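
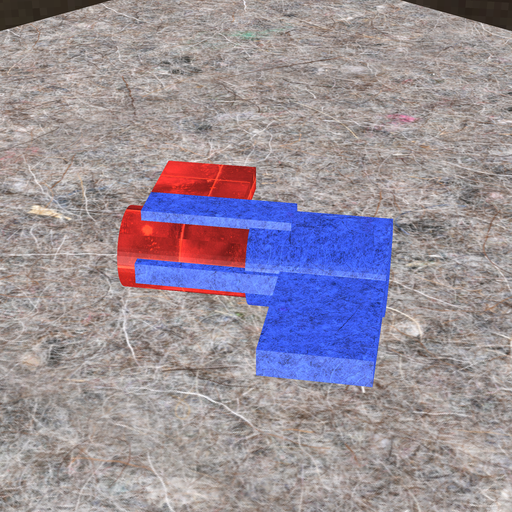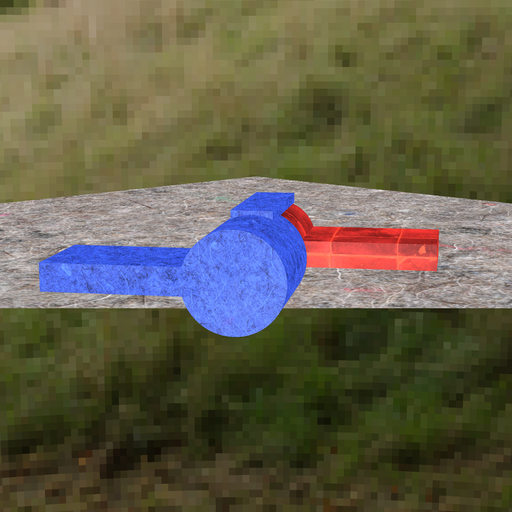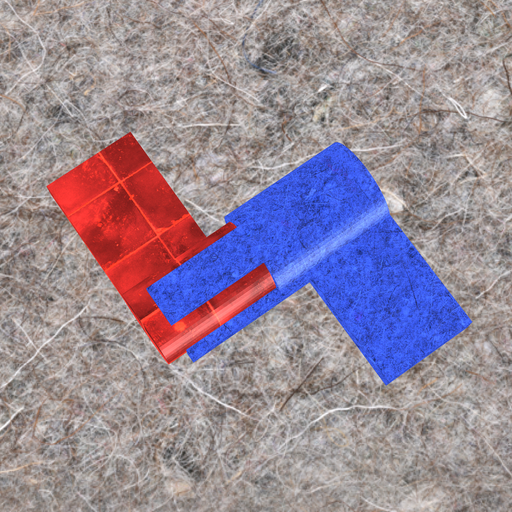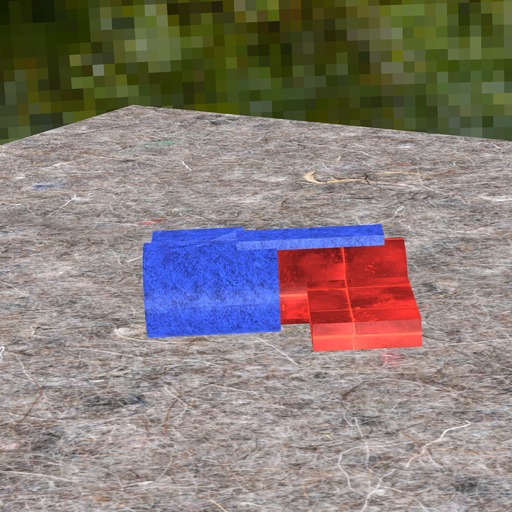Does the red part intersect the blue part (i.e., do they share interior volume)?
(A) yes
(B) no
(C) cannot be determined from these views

(A) yes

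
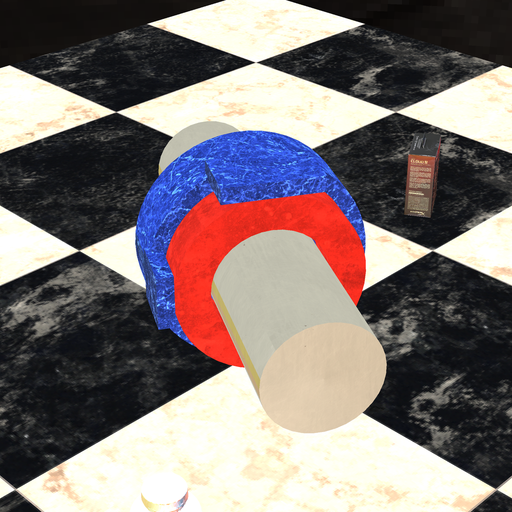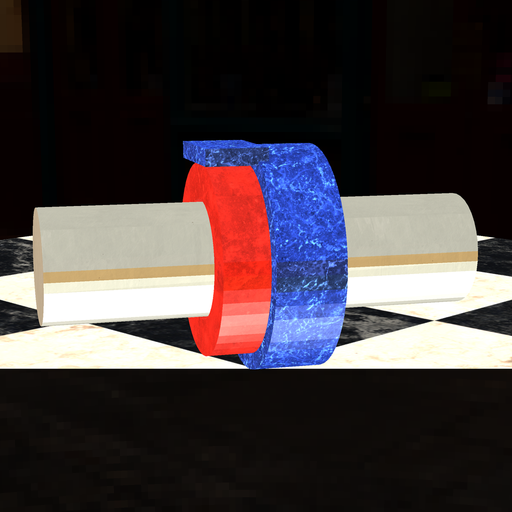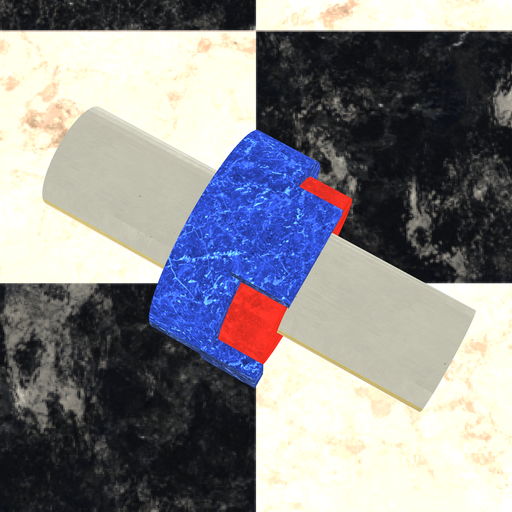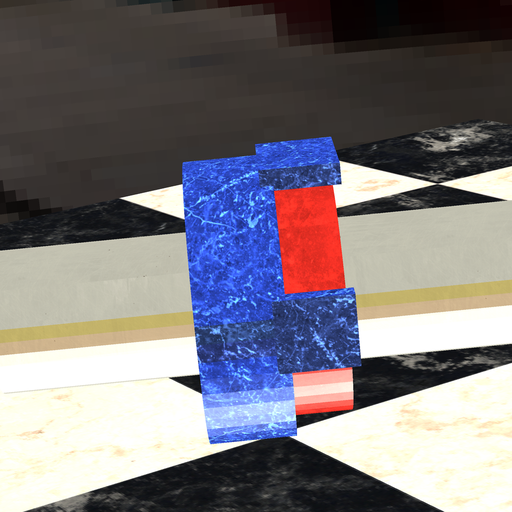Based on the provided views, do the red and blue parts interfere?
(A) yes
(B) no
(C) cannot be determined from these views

(A) yes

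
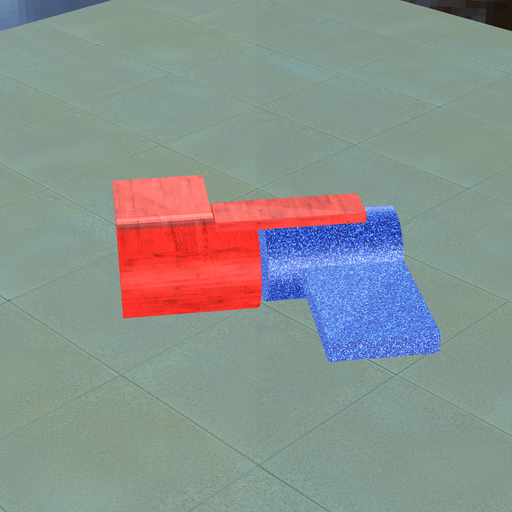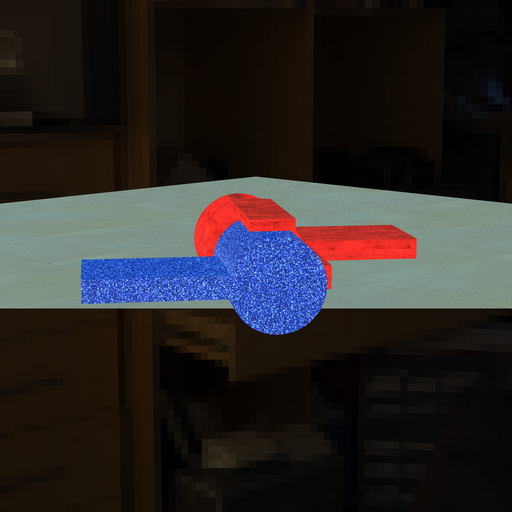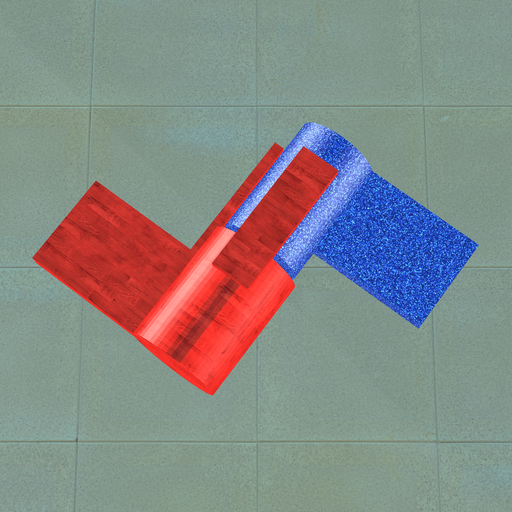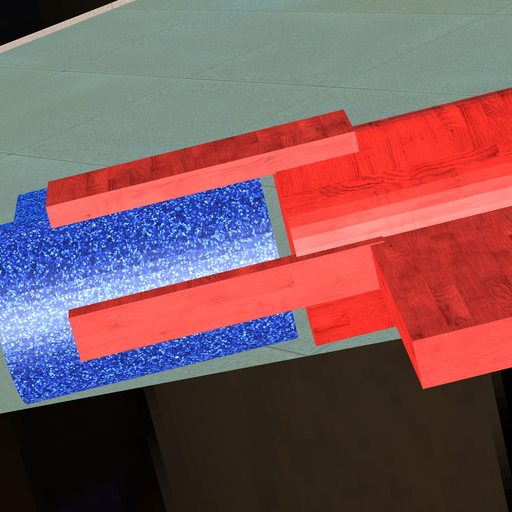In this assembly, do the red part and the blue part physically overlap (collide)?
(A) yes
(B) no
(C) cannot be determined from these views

(B) no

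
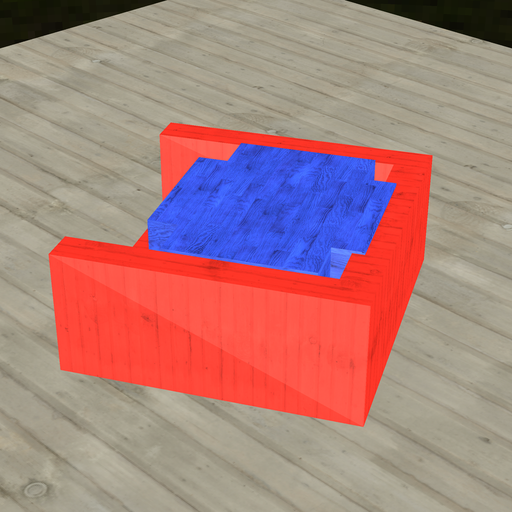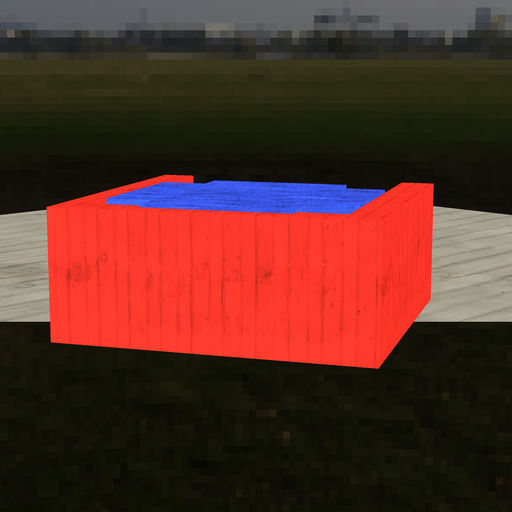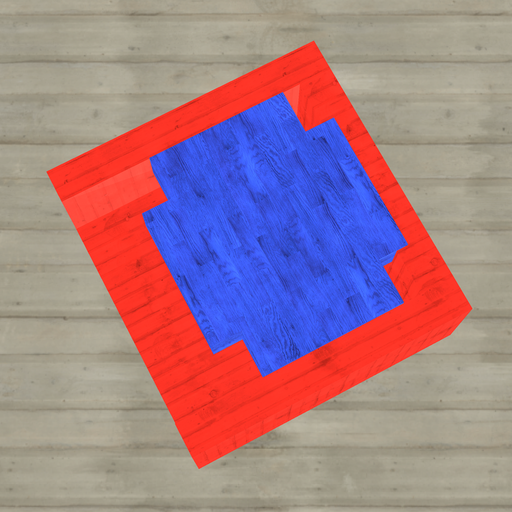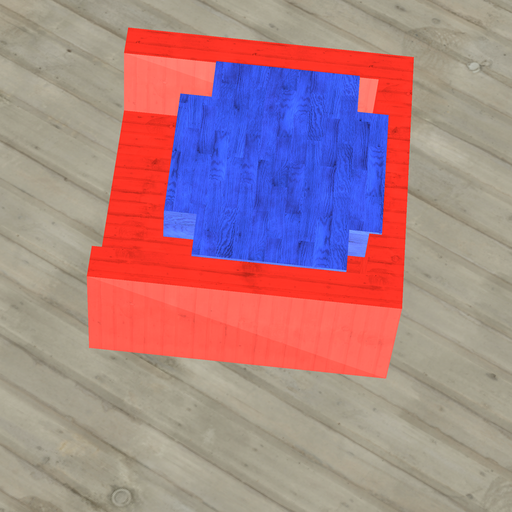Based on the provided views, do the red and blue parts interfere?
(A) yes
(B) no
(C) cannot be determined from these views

(A) yes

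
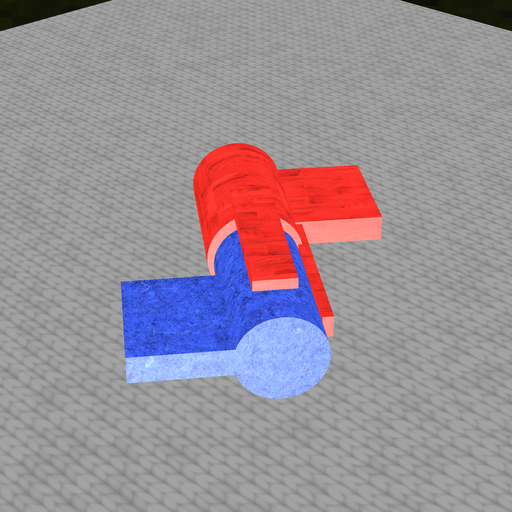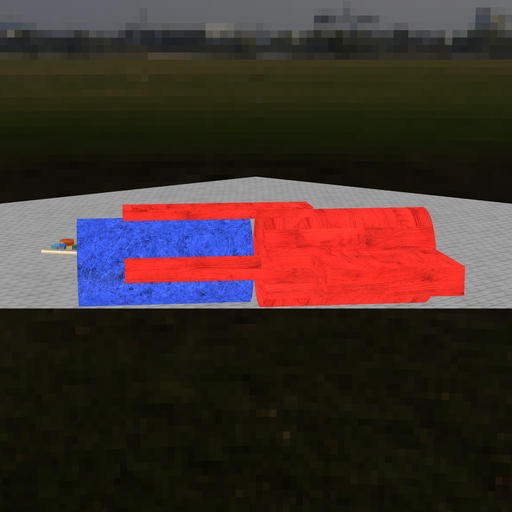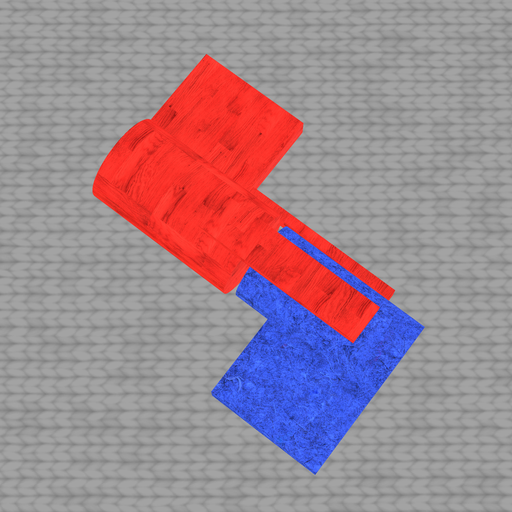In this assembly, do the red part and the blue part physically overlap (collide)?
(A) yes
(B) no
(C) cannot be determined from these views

(B) no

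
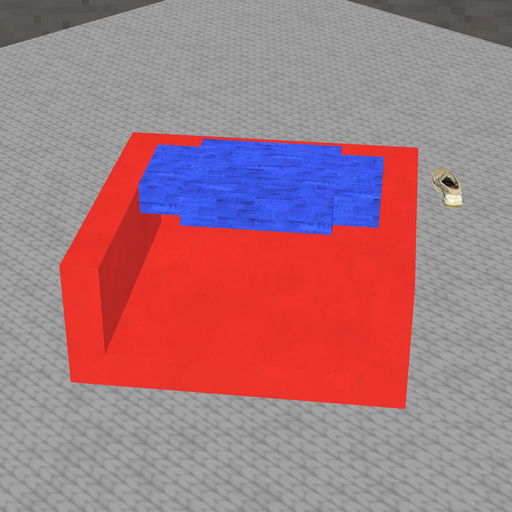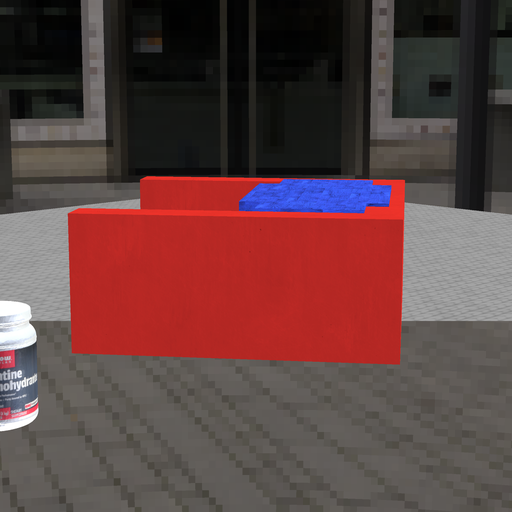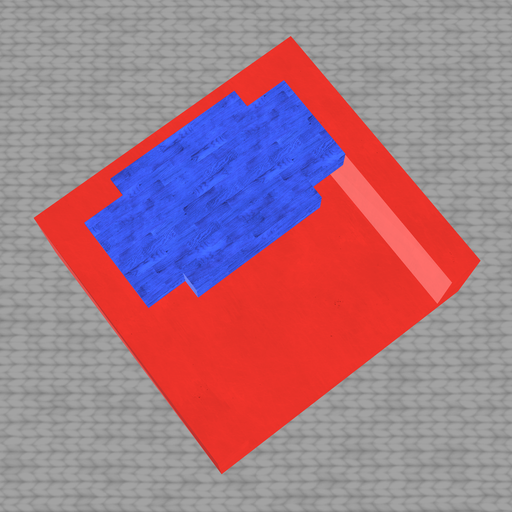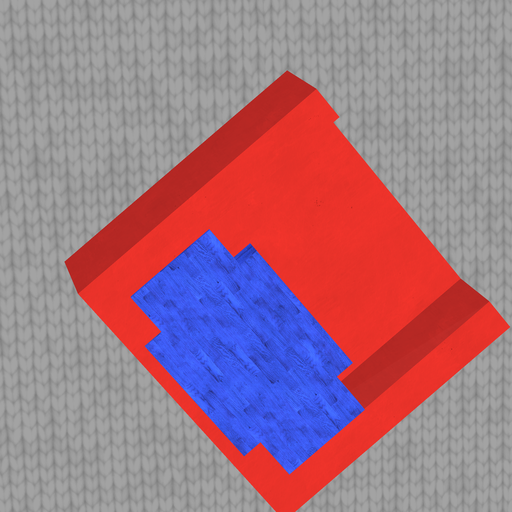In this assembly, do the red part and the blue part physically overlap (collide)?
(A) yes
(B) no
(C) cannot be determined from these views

(A) yes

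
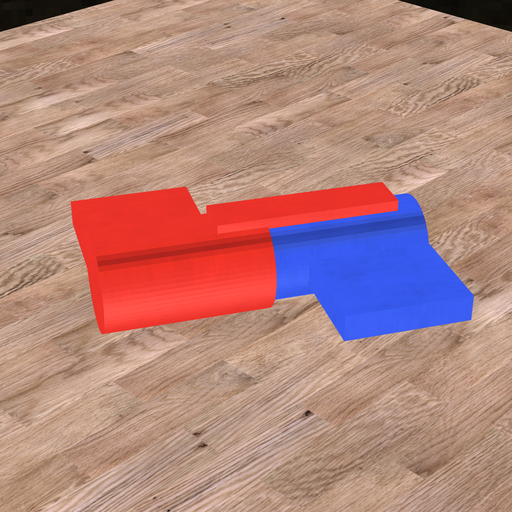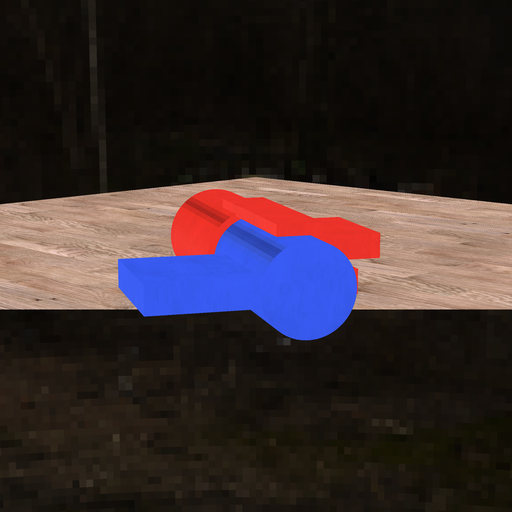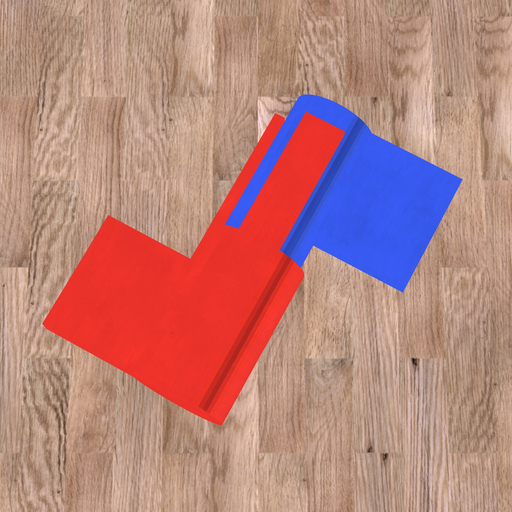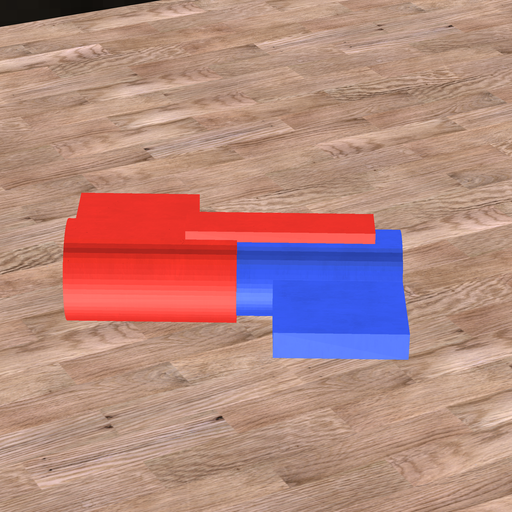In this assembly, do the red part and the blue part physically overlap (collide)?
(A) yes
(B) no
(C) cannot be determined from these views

(A) yes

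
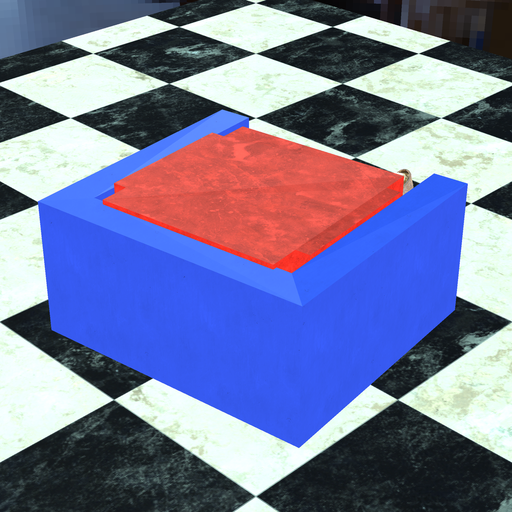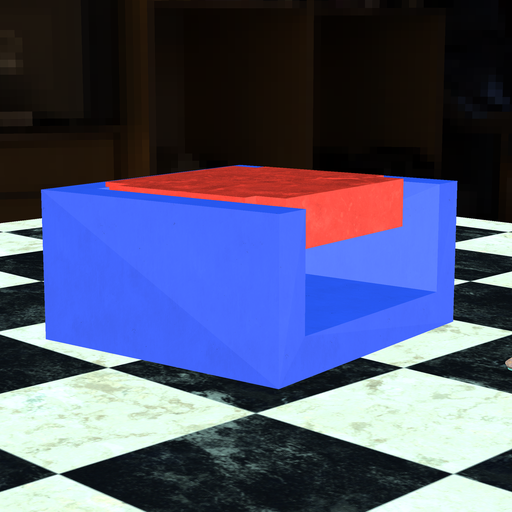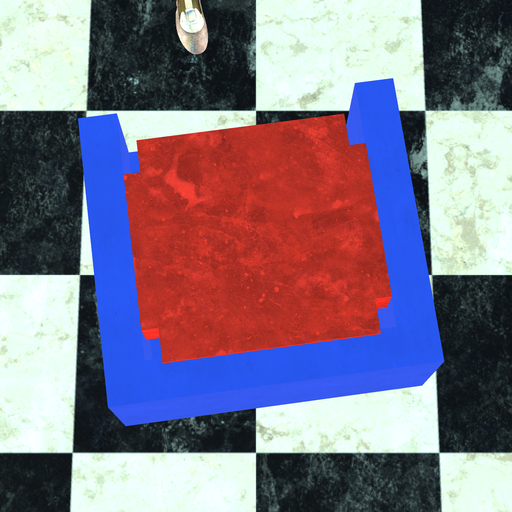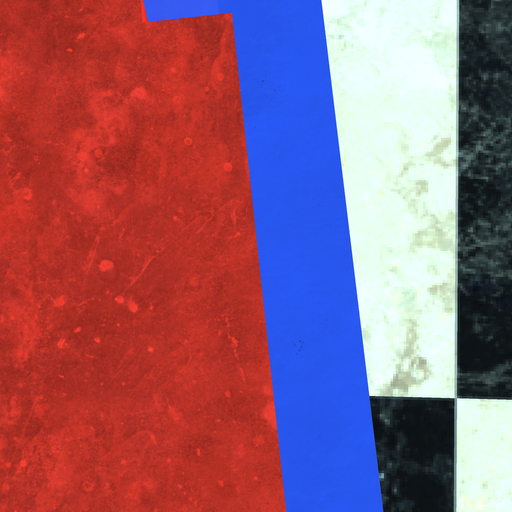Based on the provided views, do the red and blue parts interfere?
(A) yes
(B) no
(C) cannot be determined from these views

(A) yes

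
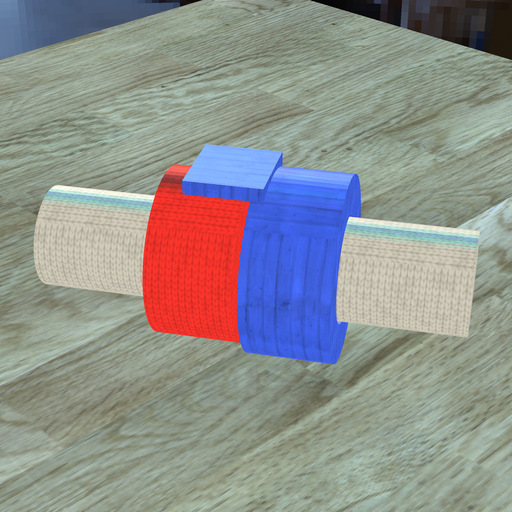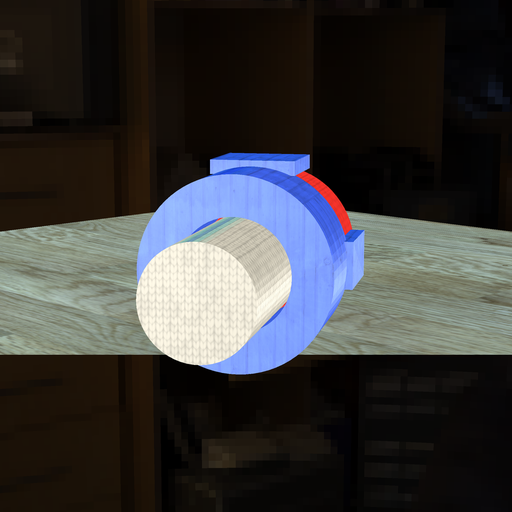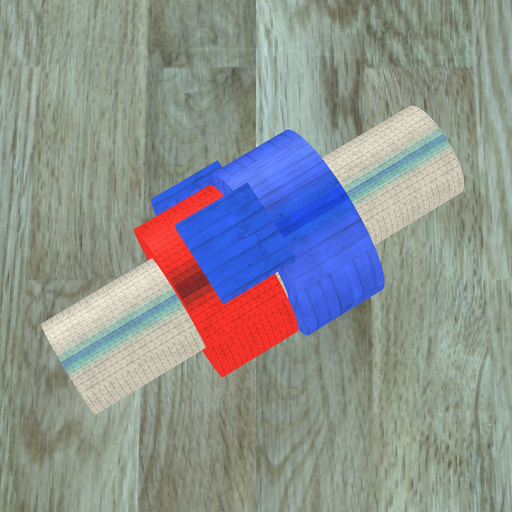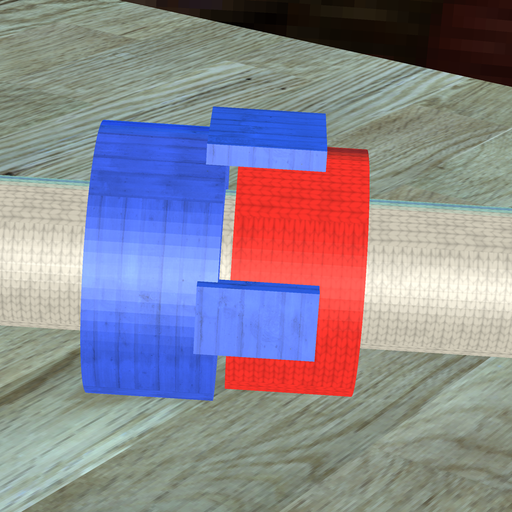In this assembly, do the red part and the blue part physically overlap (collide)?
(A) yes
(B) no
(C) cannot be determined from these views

(B) no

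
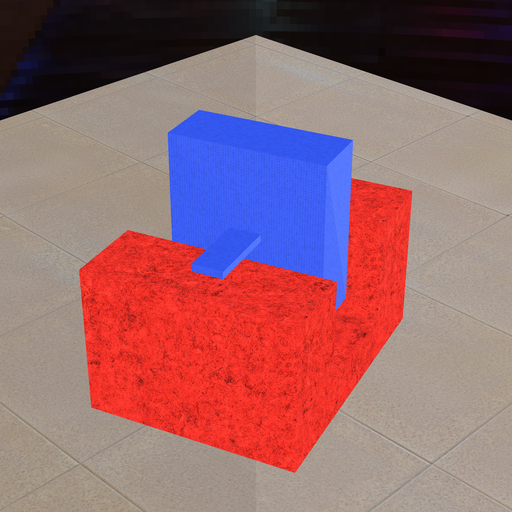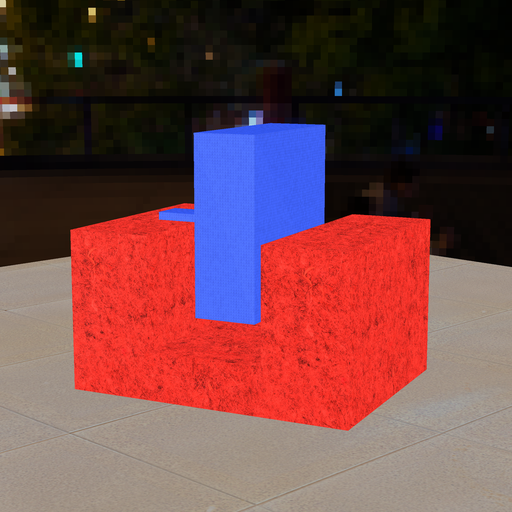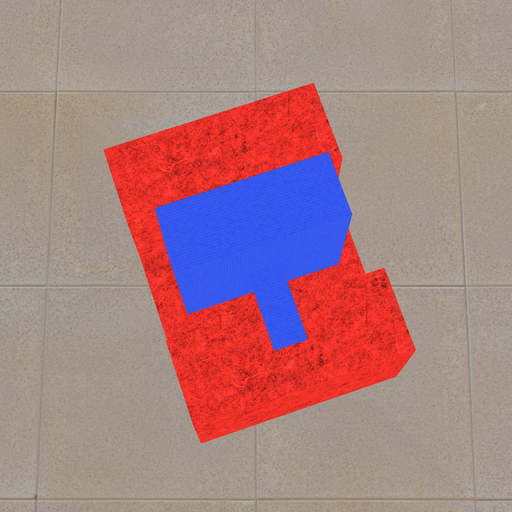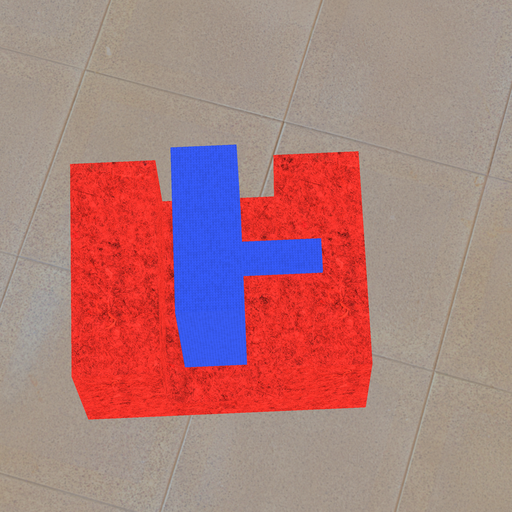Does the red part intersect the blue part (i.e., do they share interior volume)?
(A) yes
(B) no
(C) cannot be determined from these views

(B) no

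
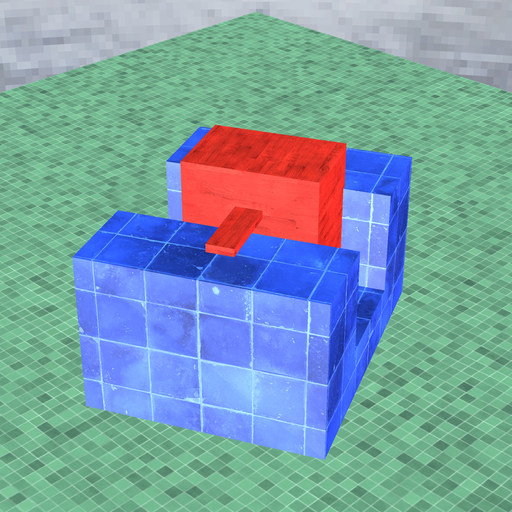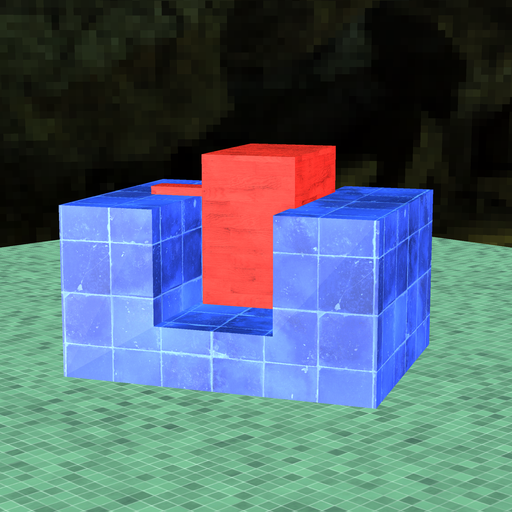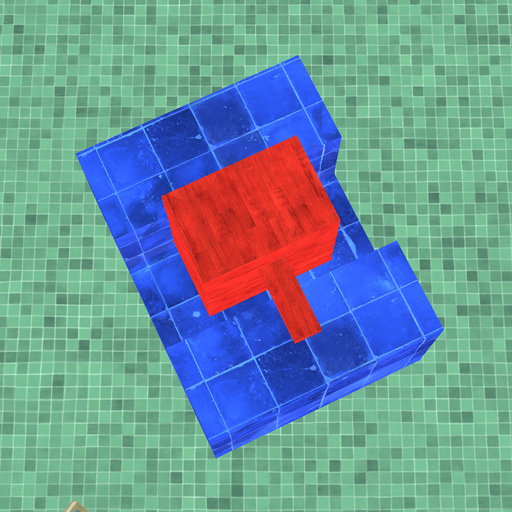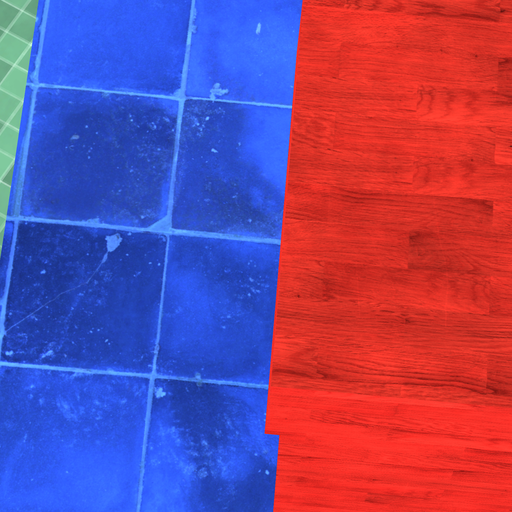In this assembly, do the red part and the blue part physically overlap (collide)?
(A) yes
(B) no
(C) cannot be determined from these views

(A) yes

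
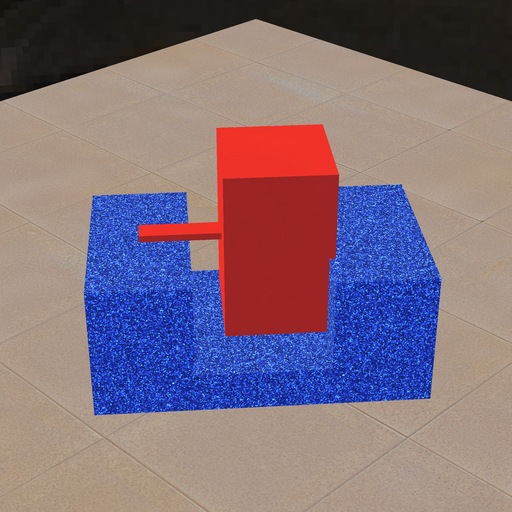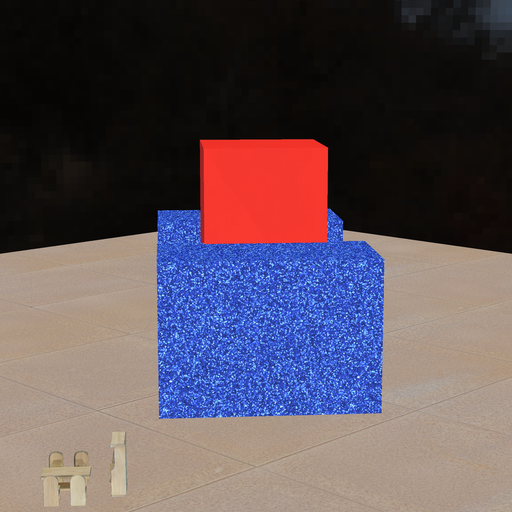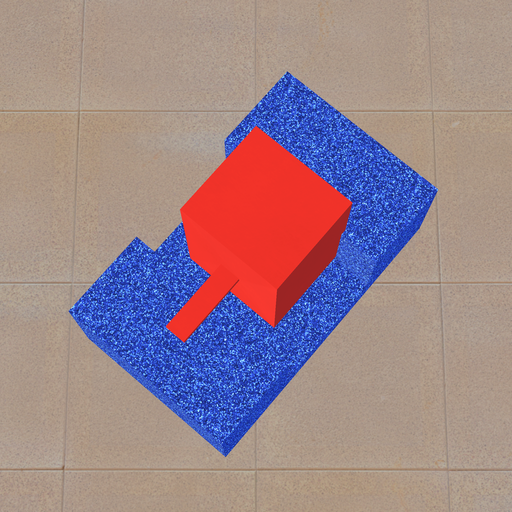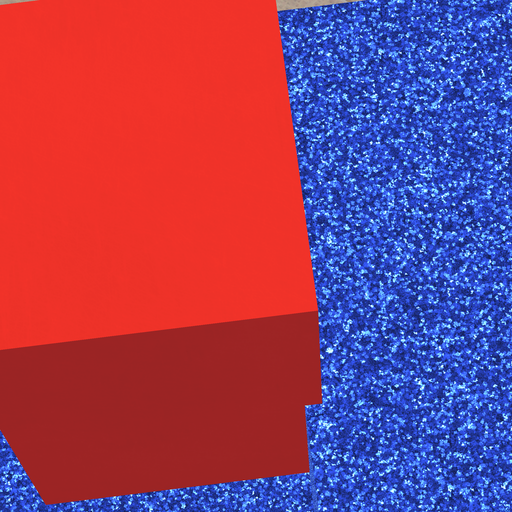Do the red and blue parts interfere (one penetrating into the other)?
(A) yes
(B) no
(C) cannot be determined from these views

(A) yes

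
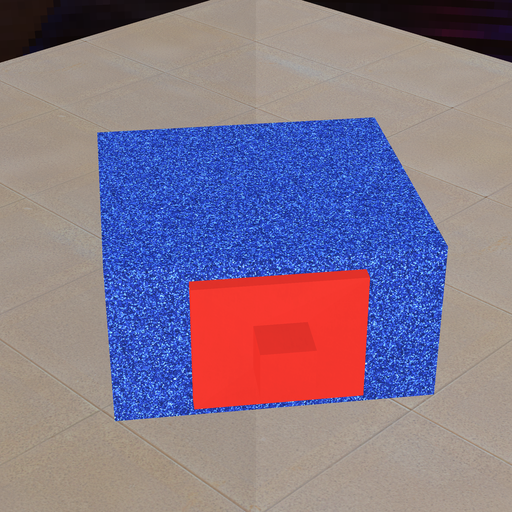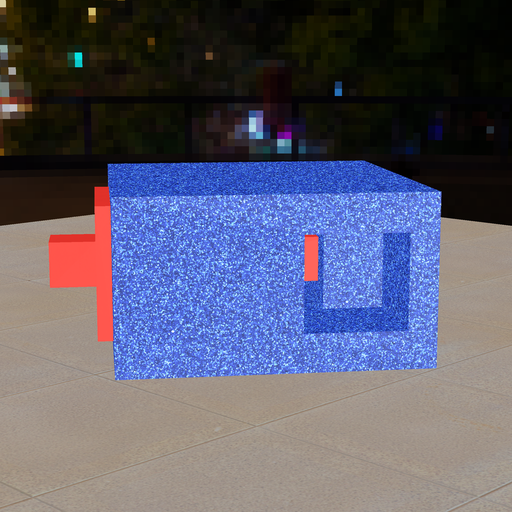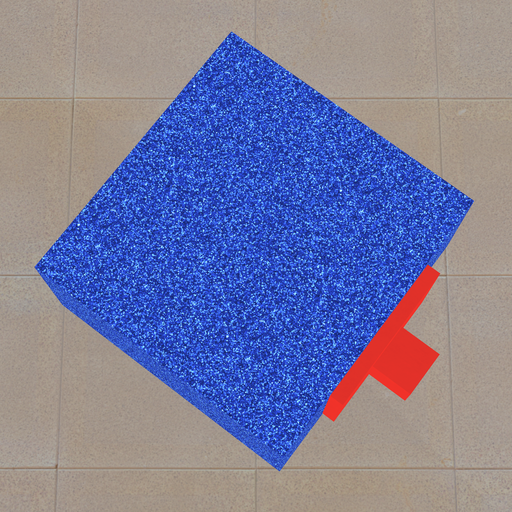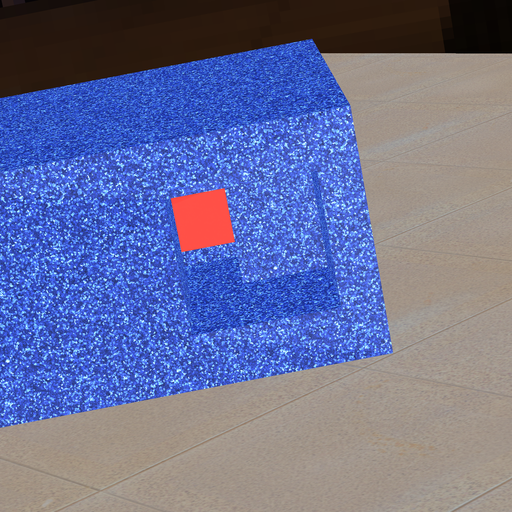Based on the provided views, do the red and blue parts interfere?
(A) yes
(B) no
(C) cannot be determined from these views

(A) yes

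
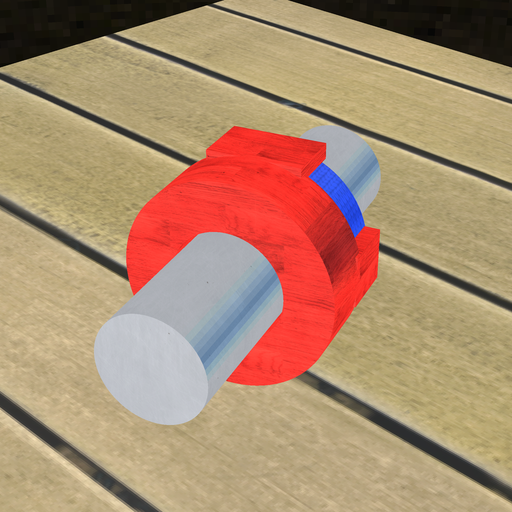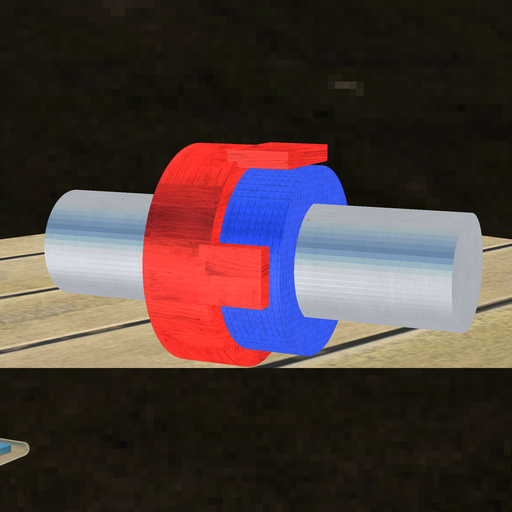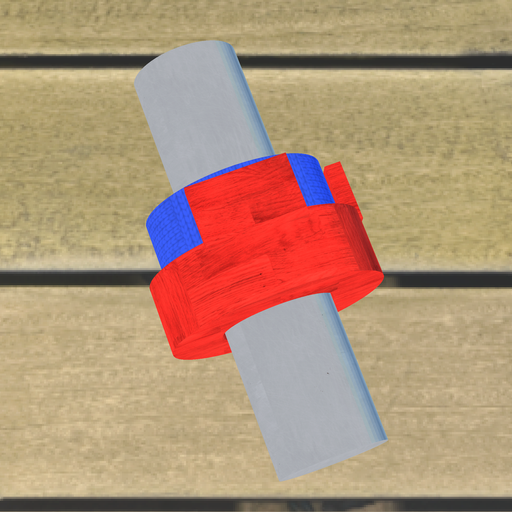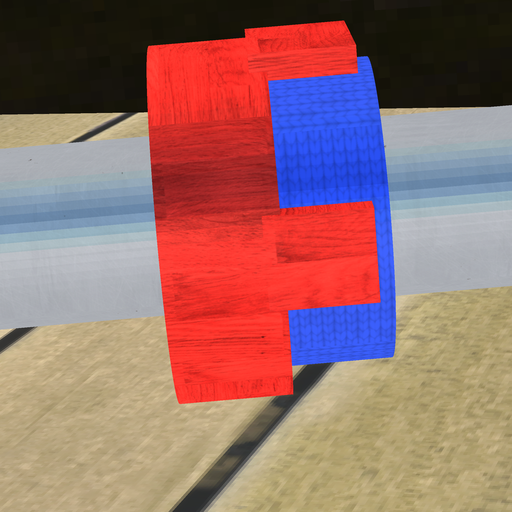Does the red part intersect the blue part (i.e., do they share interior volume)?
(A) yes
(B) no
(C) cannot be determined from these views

(A) yes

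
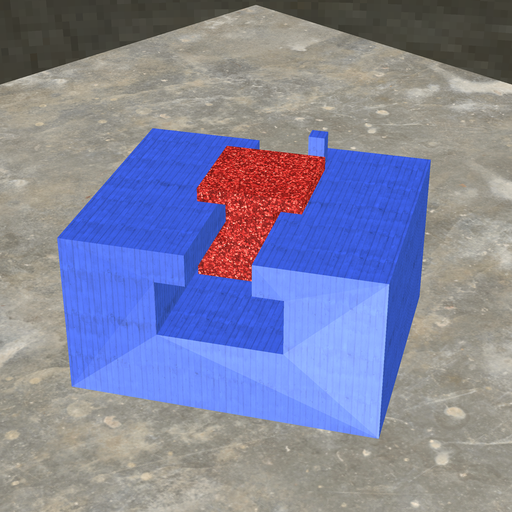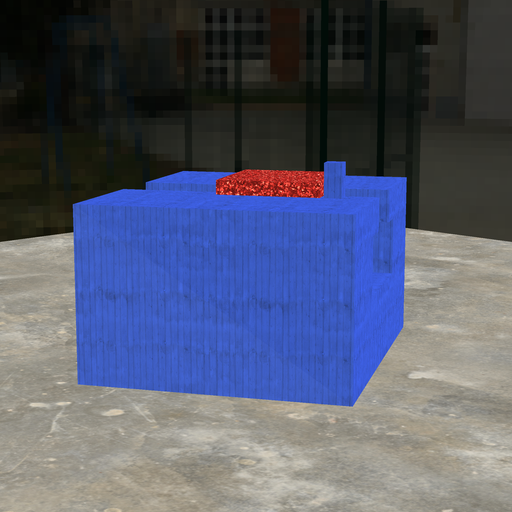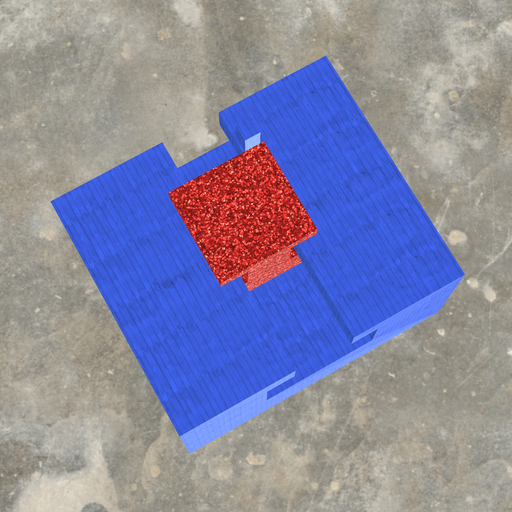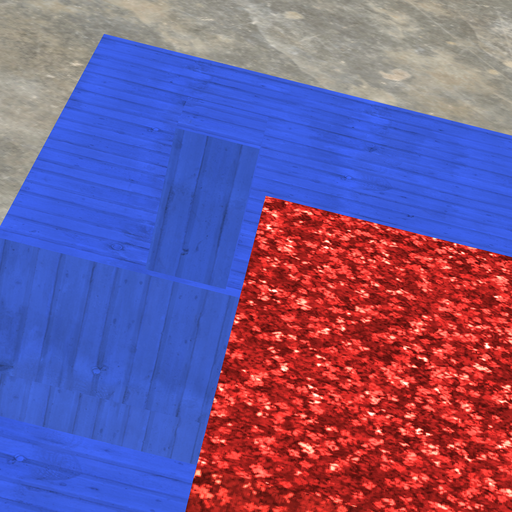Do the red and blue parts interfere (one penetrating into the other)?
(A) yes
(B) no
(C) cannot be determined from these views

(B) no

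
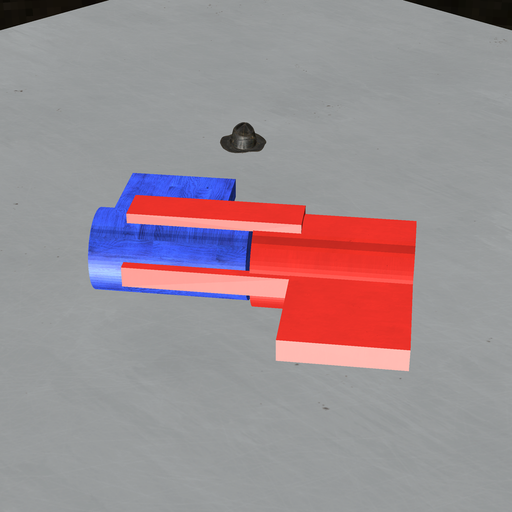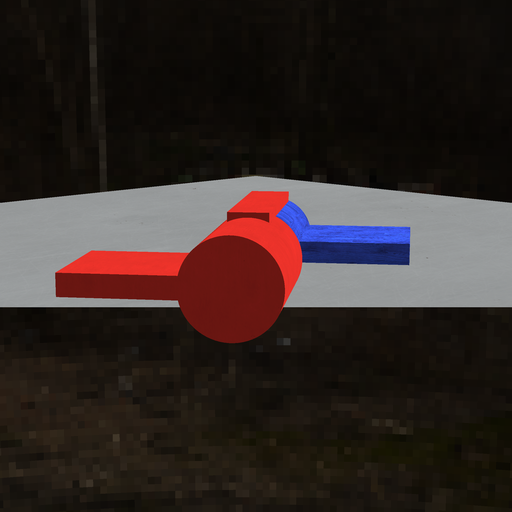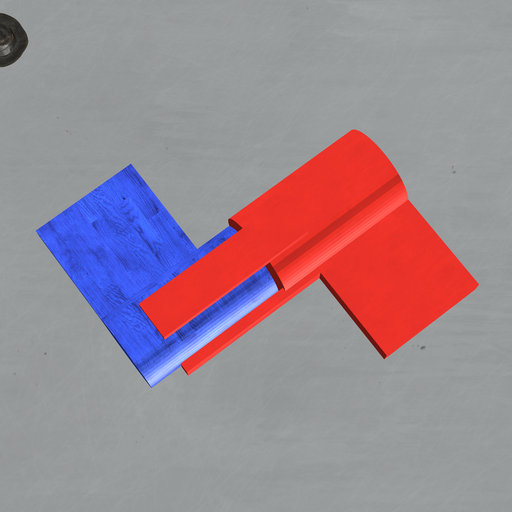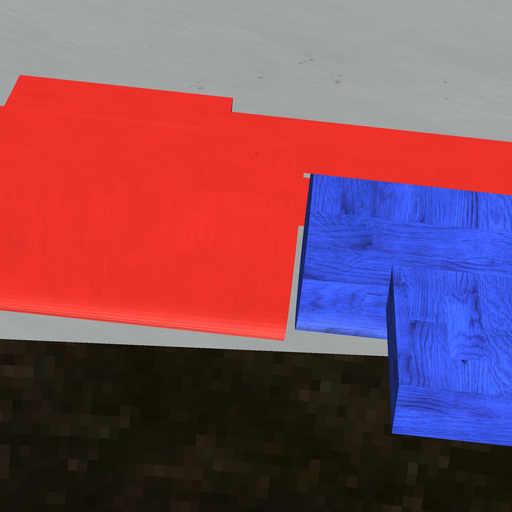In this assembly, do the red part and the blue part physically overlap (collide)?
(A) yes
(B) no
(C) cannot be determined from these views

(B) no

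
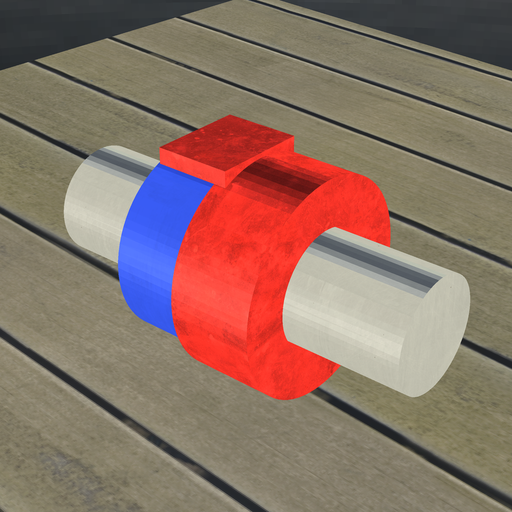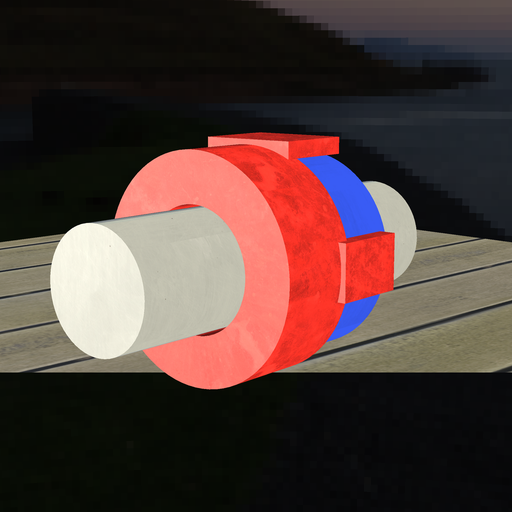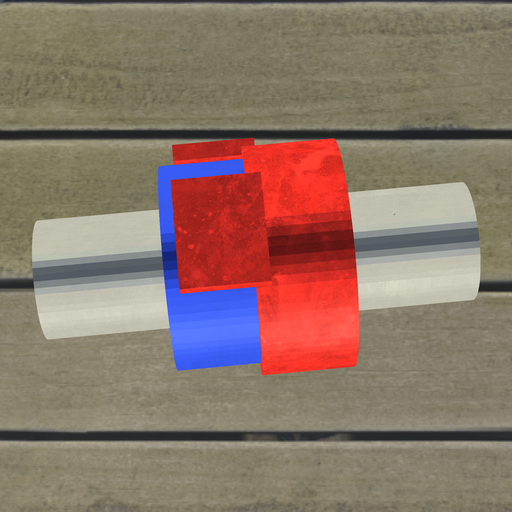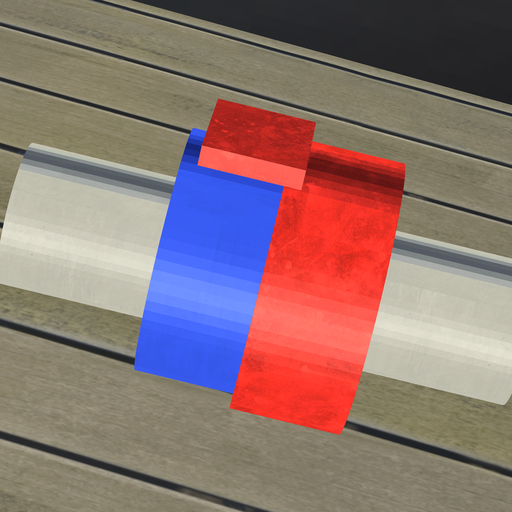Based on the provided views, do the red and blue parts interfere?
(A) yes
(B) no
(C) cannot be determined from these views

(A) yes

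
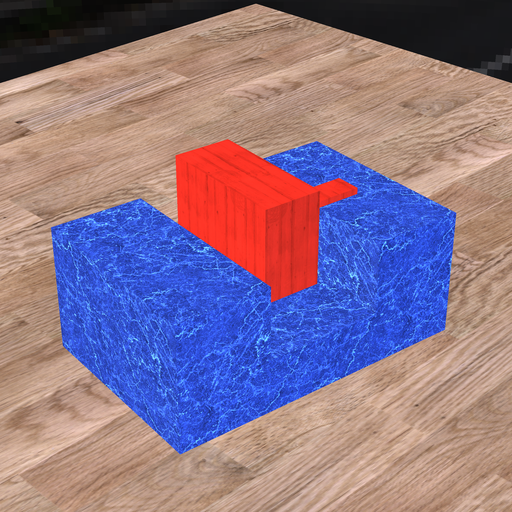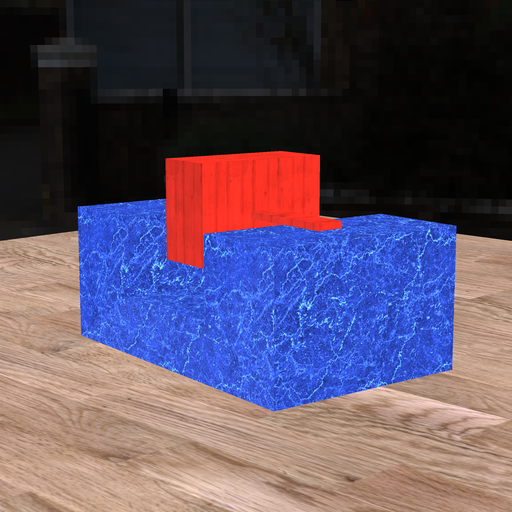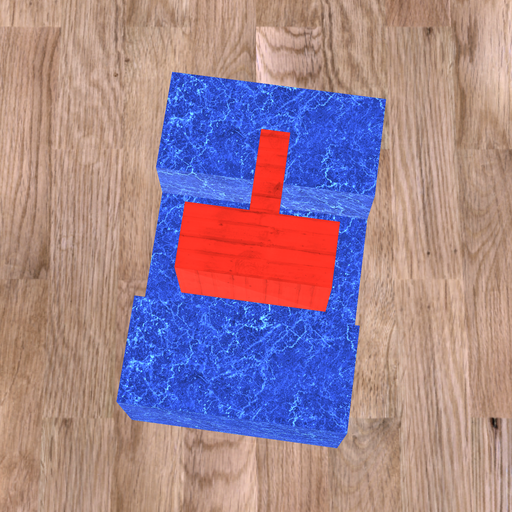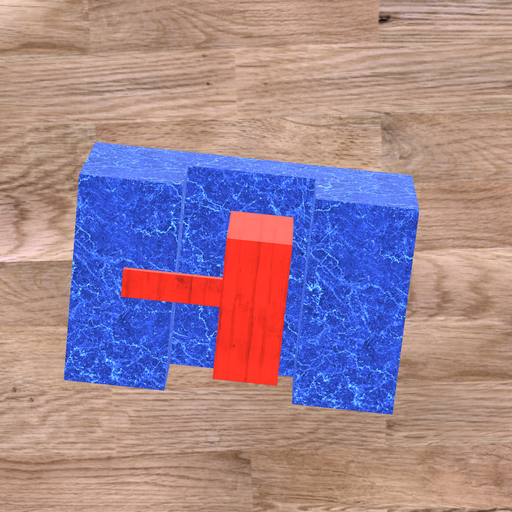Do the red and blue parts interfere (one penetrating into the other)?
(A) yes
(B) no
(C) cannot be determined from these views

(B) no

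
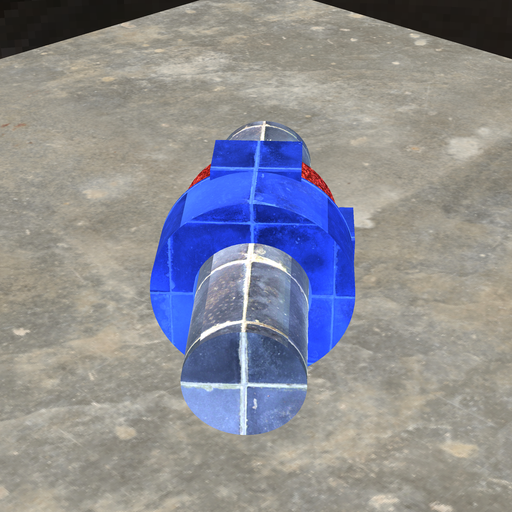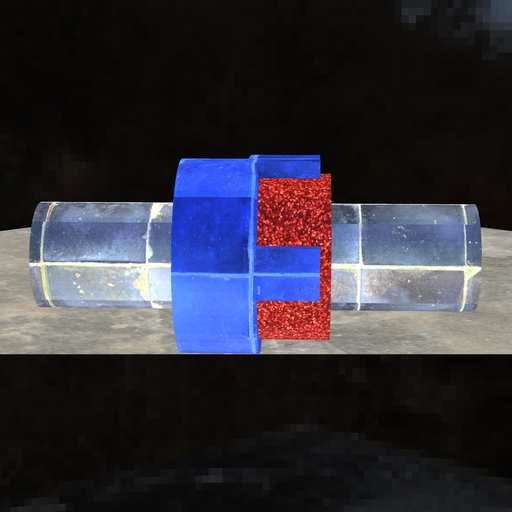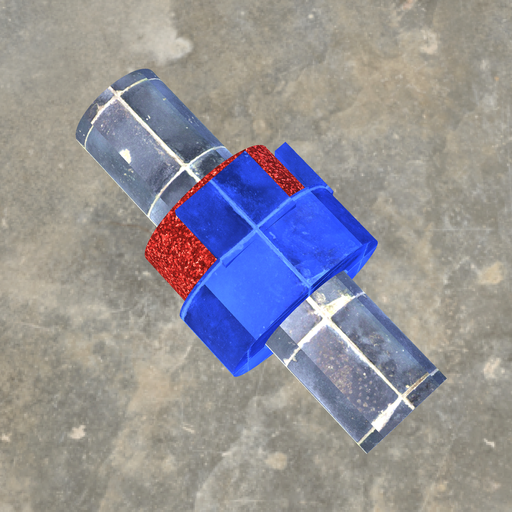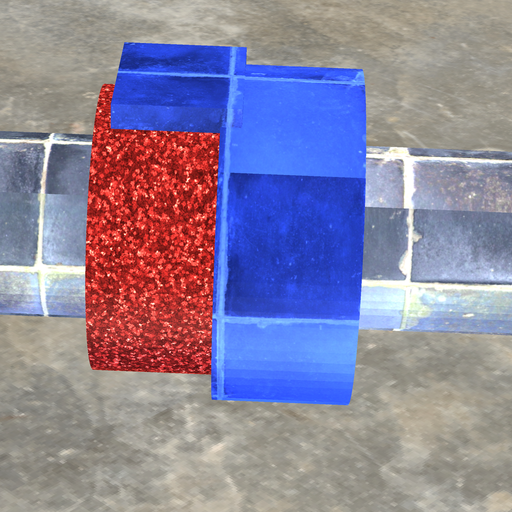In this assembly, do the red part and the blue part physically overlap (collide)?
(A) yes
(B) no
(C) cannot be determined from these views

(A) yes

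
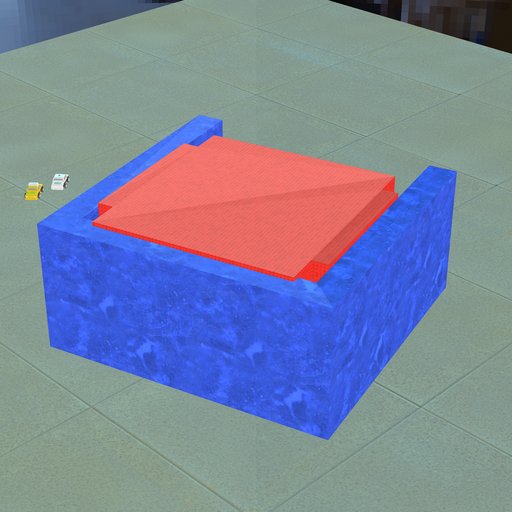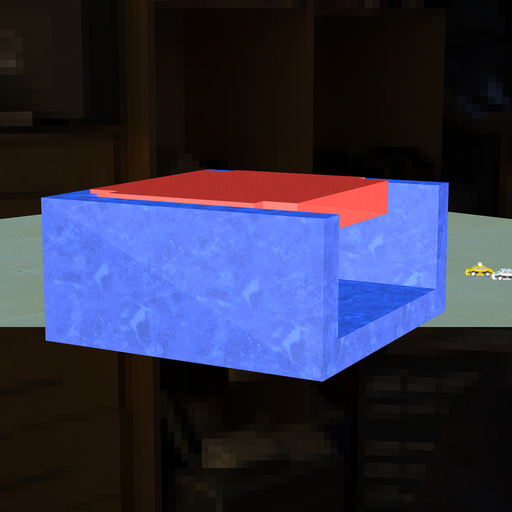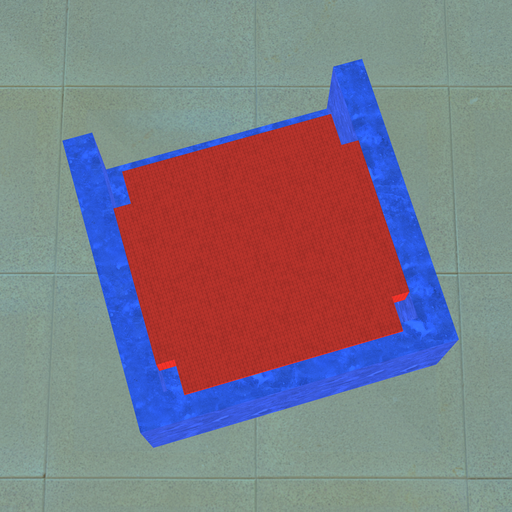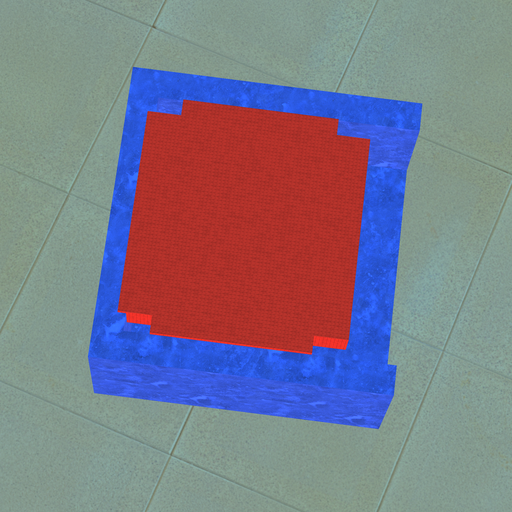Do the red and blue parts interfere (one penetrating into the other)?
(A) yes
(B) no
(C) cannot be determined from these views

(A) yes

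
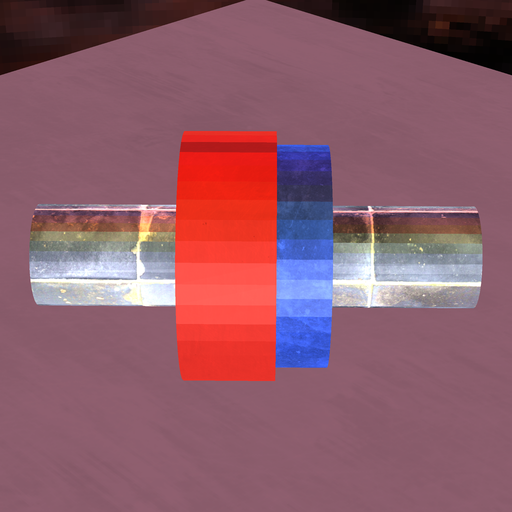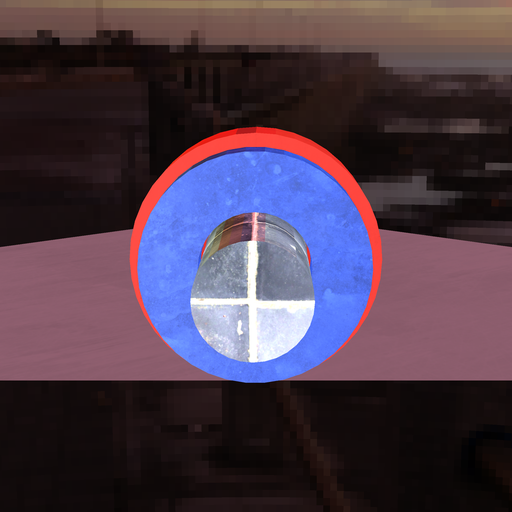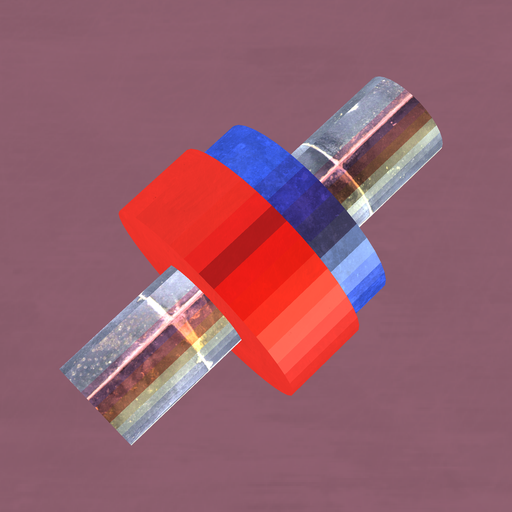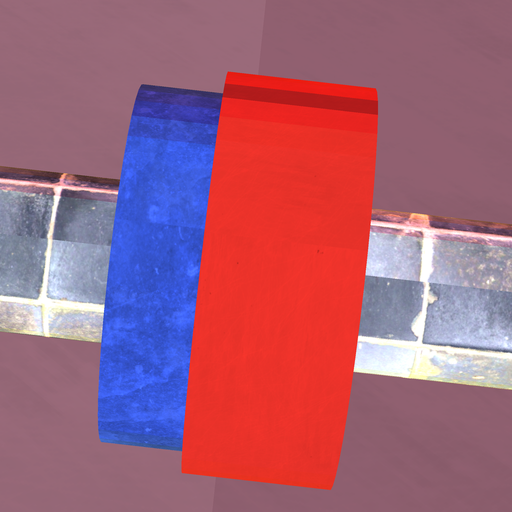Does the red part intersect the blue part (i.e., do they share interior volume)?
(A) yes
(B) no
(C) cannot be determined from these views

(A) yes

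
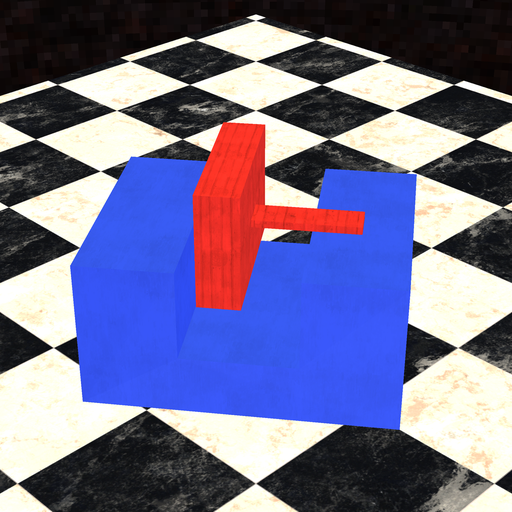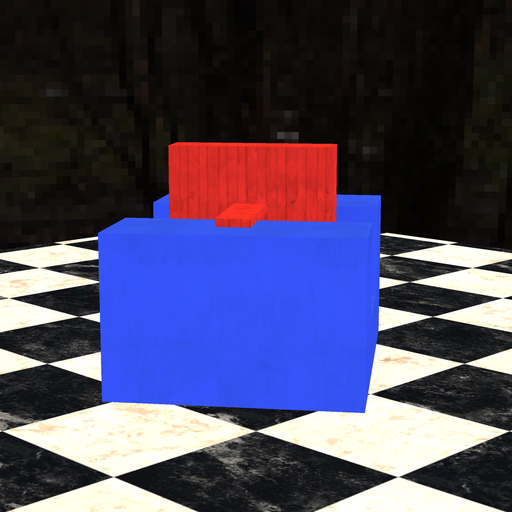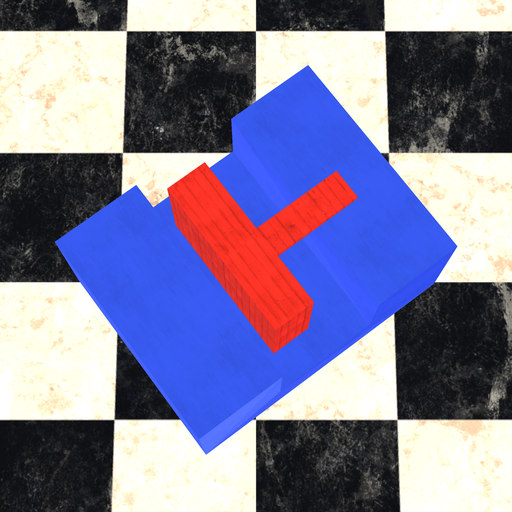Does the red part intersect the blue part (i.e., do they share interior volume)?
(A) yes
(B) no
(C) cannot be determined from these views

(B) no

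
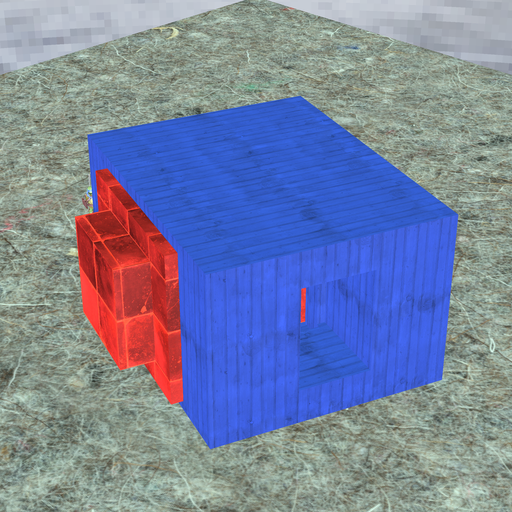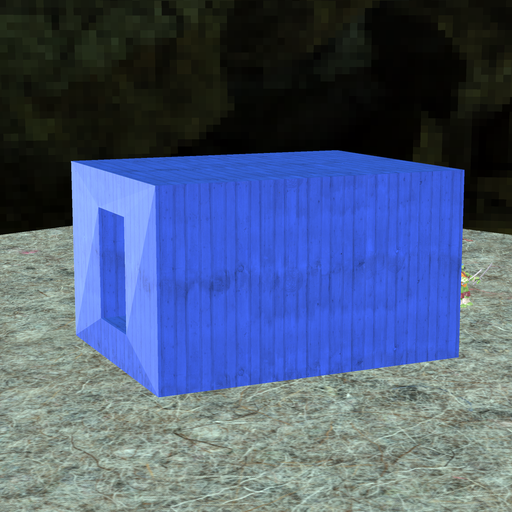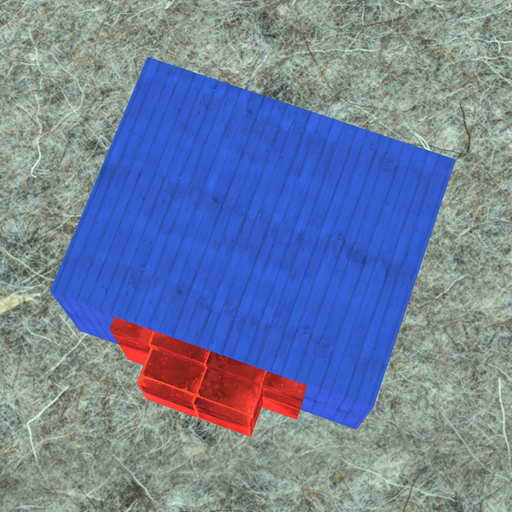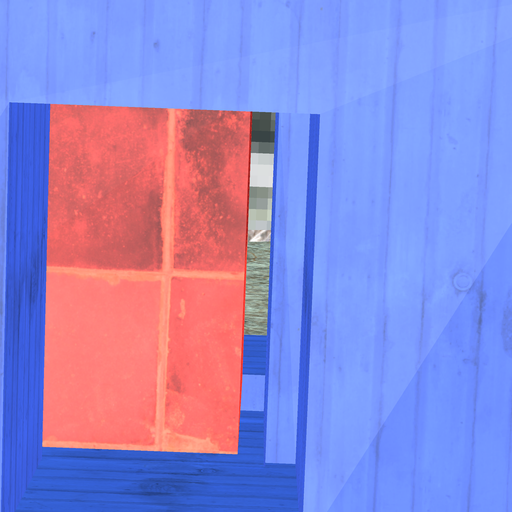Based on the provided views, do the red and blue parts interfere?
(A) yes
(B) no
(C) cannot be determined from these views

(B) no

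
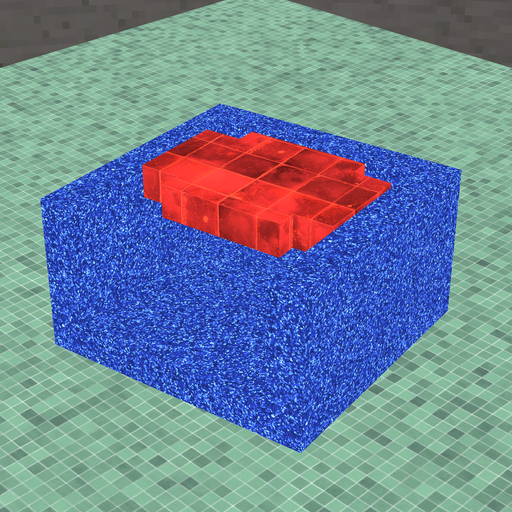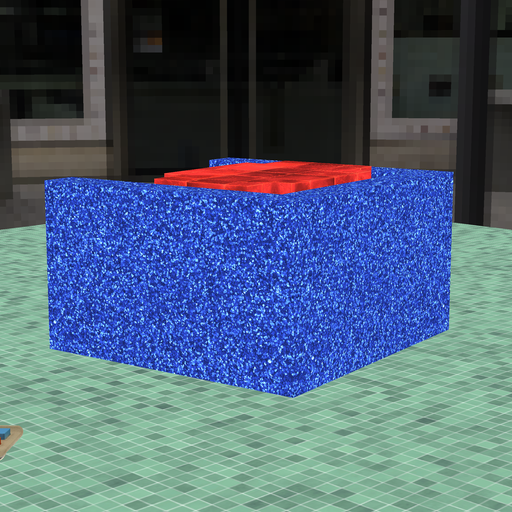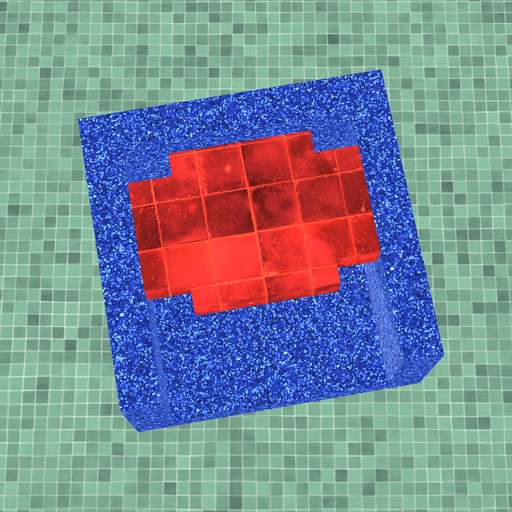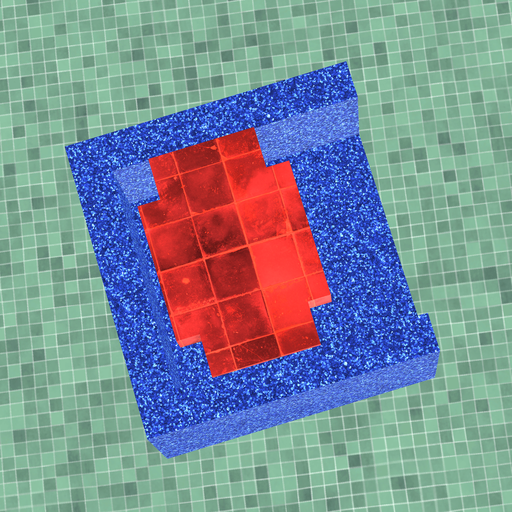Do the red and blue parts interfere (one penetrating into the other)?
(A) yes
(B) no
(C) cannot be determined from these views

(B) no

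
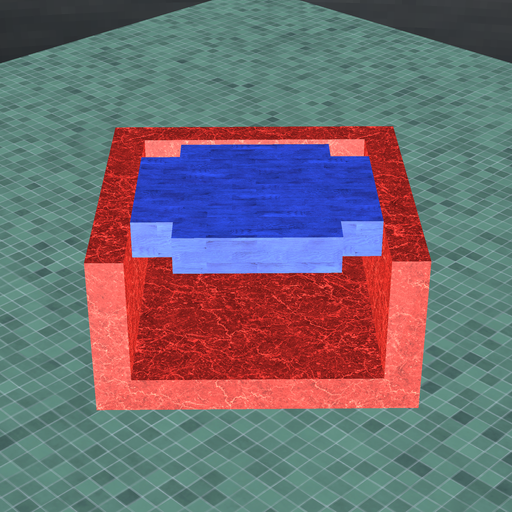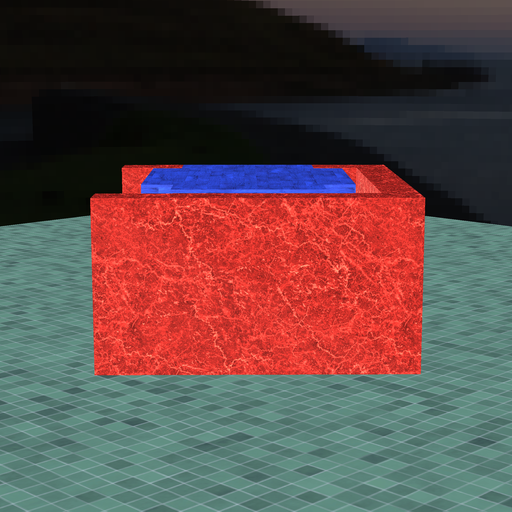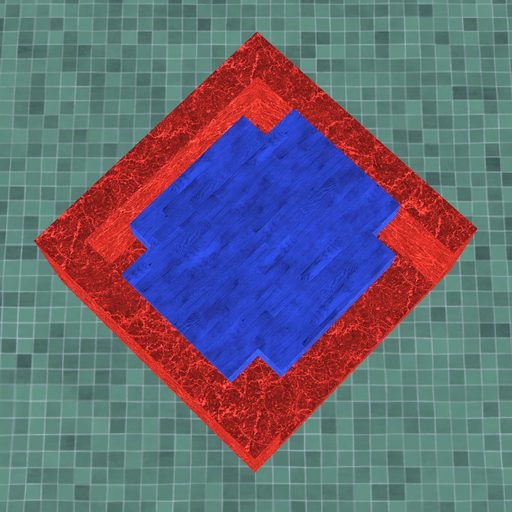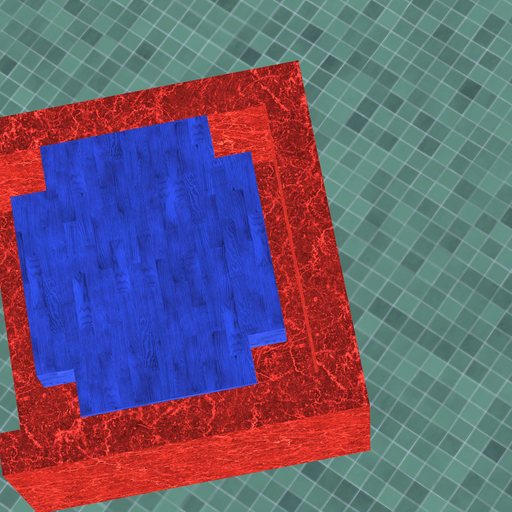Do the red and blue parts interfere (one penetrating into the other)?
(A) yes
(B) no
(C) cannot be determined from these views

(B) no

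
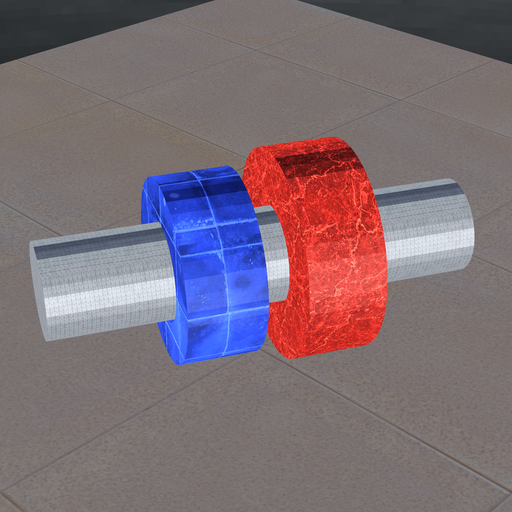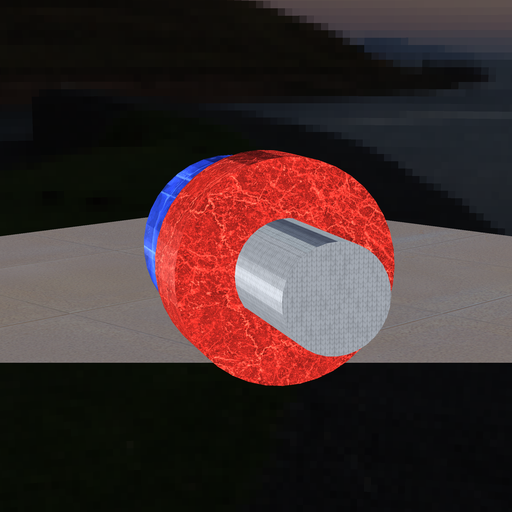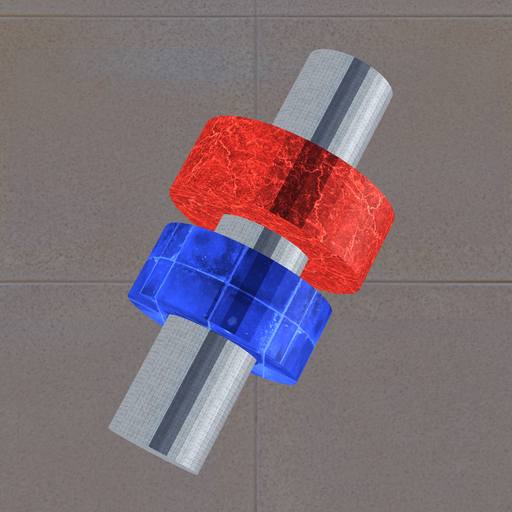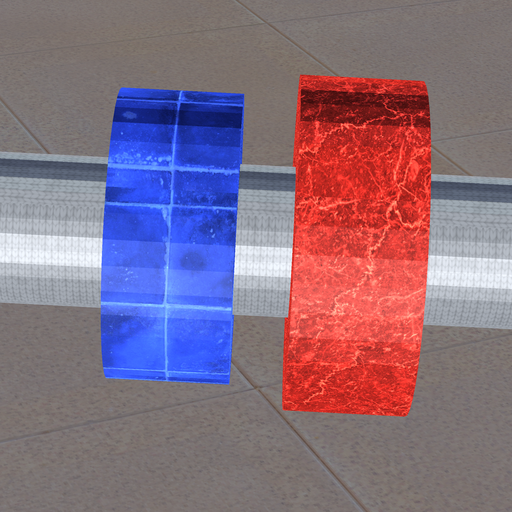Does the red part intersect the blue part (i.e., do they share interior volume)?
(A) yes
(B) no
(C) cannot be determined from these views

(B) no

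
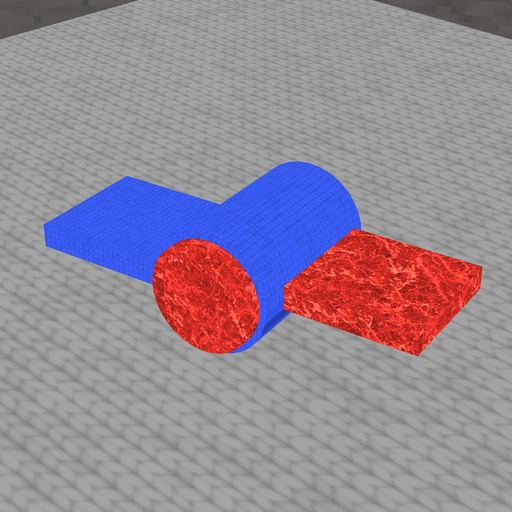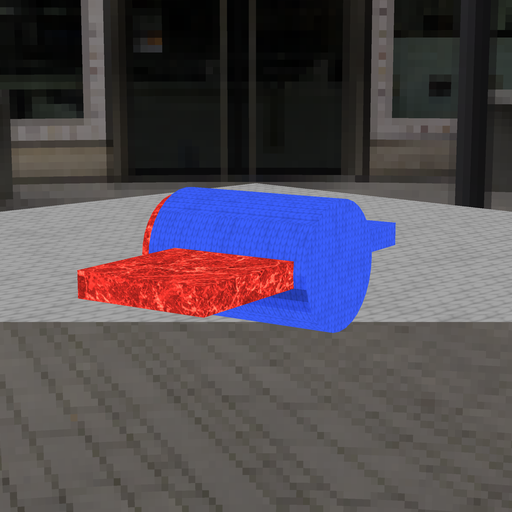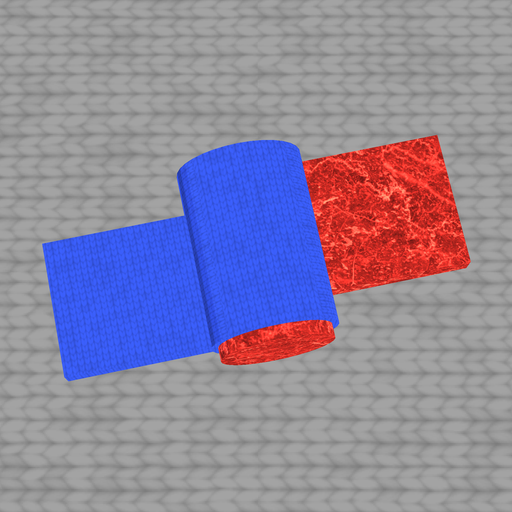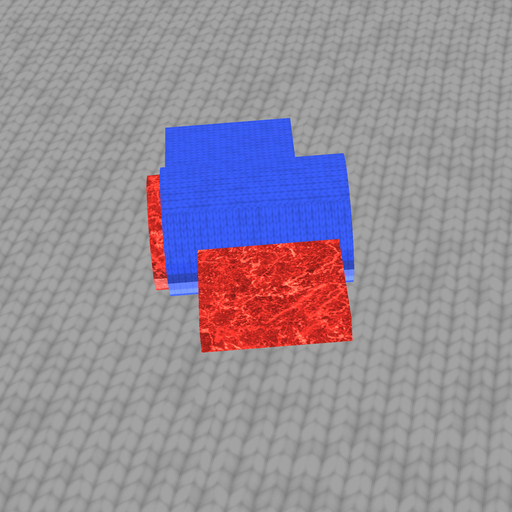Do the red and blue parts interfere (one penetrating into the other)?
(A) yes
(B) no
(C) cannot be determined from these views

(A) yes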